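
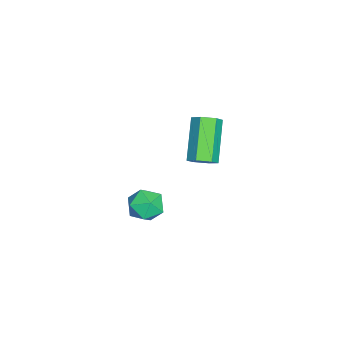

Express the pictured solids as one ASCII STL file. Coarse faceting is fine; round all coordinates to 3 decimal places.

solid 
facet normal -0.647 -0.563 0.514
outer loop
vertex 3.04 0.489 0.842
vertex 3.552 -0.162 0.774
vertex 3.619 0.353 1.422
endloop
endfacet
facet normal -0.688 0.120 0.715
outer loop
vertex 3.04 0.489 0.842
vertex 3.619 0.353 1.422
vertex 3.474 1.125 1.153
endloop
endfacet
facet normal -0.848 0.511 0.139
outer loop
vertex 3.04 0.489 0.842
vertex 3.474 1.125 1.153
vertex 3.318 1.088 0.338
endloop
endfacet
facet normal -0.906 0.069 -0.417
outer loop
vertex 3.04 0.489 0.842
vertex 3.318 1.088 0.338
vertex 3.365 0.292 0.104
endloop
endfacet
facet normal -0.782 -0.595 -0.185
outer loop
vertex 3.04 0.489 0.842
vertex 3.365 0.292 0.104
vertex 3.552 -0.162 0.774
endloop
endfacet
facet normal -0.043 0.321 0.946
outer loop
vertex 3.474 1.125 1.153
vertex 3.619 0.353 1.422
vertex 4.255 0.868 1.276
endloop
endfacet
facet normal 0.023 -0.784 0.621
outer loop
vertex 3.619 0.353 1.422
vertex 3.552 -0.162 0.774
vertex 4.302 0.072 1.042
endloop
endfacet
facet normal -0.195 -0.836 -0.512
outer loop
vertex 3.552 -0.162 0.774
vertex 3.365 0.292 0.104
vertex 4.146 0.035 0.227
endloop
endfacet
facet normal -0.396 0.237 -0.887
outer loop
vertex 3.365 0.292 0.104
vertex 3.318 1.088 0.338
vertex 4.001 0.807 -0.042
endloop
endfacet
facet normal -0.303 0.953 0.015
outer loop
vertex 3.318 1.088 0.338
vertex 3.474 1.125 1.153
vertex 4.068 1.322 0.606
endloop
endfacet
facet normal 0.906 -0.069 0.417
outer loop
vertex 4.58 0.671 0.538
vertex 4.255 0.868 1.276
vertex 4.302 0.072 1.042
endloop
endfacet
facet normal 0.848 -0.511 -0.139
outer loop
vertex 4.58 0.671 0.538
vertex 4.302 0.072 1.042
vertex 4.146 0.035 0.227
endloop
endfacet
facet normal 0.688 -0.120 -0.715
outer loop
vertex 4.58 0.671 0.538
vertex 4.146 0.035 0.227
vertex 4.001 0.807 -0.042
endloop
endfacet
facet normal 0.647 0.563 -0.514
outer loop
vertex 4.58 0.671 0.538
vertex 4.001 0.807 -0.042
vertex 4.068 1.322 0.606
endloop
endfacet
facet normal 0.782 0.595 0.185
outer loop
vertex 4.58 0.671 0.538
vertex 4.068 1.322 0.606
vertex 4.255 0.868 1.276
endloop
endfacet
facet normal 0.396 -0.237 0.887
outer loop
vertex 4.302 0.072 1.042
vertex 4.255 0.868 1.276
vertex 3.619 0.353 1.422
endloop
endfacet
facet normal 0.303 -0.953 -0.015
outer loop
vertex 4.146 0.035 0.227
vertex 4.302 0.072 1.042
vertex 3.552 -0.162 0.774
endloop
endfacet
facet normal 0.043 -0.321 -0.946
outer loop
vertex 4.001 0.807 -0.042
vertex 4.146 0.035 0.227
vertex 3.365 0.292 0.104
endloop
endfacet
facet normal -0.023 0.784 -0.621
outer loop
vertex 4.068 1.322 0.606
vertex 4.001 0.807 -0.042
vertex 3.318 1.088 0.338
endloop
endfacet
facet normal 0.195 0.836 0.512
outer loop
vertex 4.255 0.868 1.276
vertex 4.068 1.322 0.606
vertex 3.474 1.125 1.153
endloop
endfacet
facet normal 0.720 0.048 -0.693
outer loop
vertex 0.245 2.528 0.545
vertex -0.064 2.091 0.194
vertex -0.186 2.714 0.11
endloop
endfacet
facet normal 0.168 0.956 0.242
outer loop
vertex 0.245 2.528 0.545
vertex -0.186 2.714 0.11
vertex -1.268 2.426 1.998
endloop
endfacet
facet normal 0.168 0.956 0.242
outer loop
vertex -1.268 2.426 1.998
vertex -0.186 2.714 0.11
vertex -1.699 2.612 1.563
endloop
endfacet
facet normal -0.720 -0.050 0.692
outer loop
vertex -1.268 2.426 1.998
vertex -1.699 2.612 1.563
vertex -1.576 1.989 1.646
endloop
endfacet
facet normal 0.721 0.048 -0.691
outer loop
vertex -0.186 2.714 0.11
vertex -0.064 2.091 0.194
vertex -0.494 2.277 -0.242
endloop
endfacet
facet normal -0.499 0.729 -0.468
outer loop
vertex -0.186 2.714 0.11
vertex -0.494 2.277 -0.242
vertex -1.699 2.612 1.563
endloop
endfacet
facet normal -0.499 0.729 -0.468
outer loop
vertex -1.699 2.612 1.563
vertex -0.494 2.277 -0.242
vertex -2.007 2.175 1.211
endloop
endfacet
facet normal -0.720 -0.050 0.692
outer loop
vertex -1.699 2.612 1.563
vertex -2.007 2.175 1.211
vertex -1.576 1.989 1.646
endloop
endfacet
facet normal 0.721 0.048 -0.691
outer loop
vertex -0.494 2.277 -0.242
vertex -0.064 2.091 0.194
vertex -0.372 1.654 -0.158
endloop
endfacet
facet normal -0.667 -0.226 -0.710
outer loop
vertex -0.494 2.277 -0.242
vertex -0.372 1.654 -0.158
vertex -2.007 2.175 1.211
endloop
endfacet
facet normal -0.667 -0.226 -0.710
outer loop
vertex -2.007 2.175 1.211
vertex -0.372 1.654 -0.158
vertex -1.885 1.552 1.295
endloop
endfacet
facet normal -0.720 -0.048 0.693
outer loop
vertex -2.007 2.175 1.211
vertex -1.885 1.552 1.295
vertex -1.576 1.989 1.646
endloop
endfacet
facet normal 0.720 0.050 -0.692
outer loop
vertex -0.372 1.654 -0.158
vertex -0.064 2.091 0.194
vertex 0.059 1.468 0.277
endloop
endfacet
facet normal -0.168 -0.956 -0.242
outer loop
vertex -0.372 1.654 -0.158
vertex 0.059 1.468 0.277
vertex -1.885 1.552 1.295
endloop
endfacet
facet normal -0.168 -0.956 -0.242
outer loop
vertex -1.885 1.552 1.295
vertex 0.059 1.468 0.277
vertex -1.454 1.366 1.73
endloop
endfacet
facet normal -0.720 -0.048 0.693
outer loop
vertex -1.885 1.552 1.295
vertex -1.454 1.366 1.73
vertex -1.576 1.989 1.646
endloop
endfacet
facet normal 0.720 0.050 -0.692
outer loop
vertex 0.059 1.468 0.277
vertex -0.064 2.091 0.194
vertex 0.367 1.905 0.629
endloop
endfacet
facet normal 0.499 -0.729 0.468
outer loop
vertex 0.059 1.468 0.277
vertex 0.367 1.905 0.629
vertex -1.454 1.366 1.73
endloop
endfacet
facet normal 0.499 -0.729 0.468
outer loop
vertex -1.454 1.366 1.73
vertex 0.367 1.905 0.629
vertex -1.146 1.803 2.082
endloop
endfacet
facet normal -0.721 -0.048 0.691
outer loop
vertex -1.454 1.366 1.73
vertex -1.146 1.803 2.082
vertex -1.576 1.989 1.646
endloop
endfacet
facet normal 0.720 0.048 -0.693
outer loop
vertex 0.367 1.905 0.629
vertex -0.064 2.091 0.194
vertex 0.245 2.528 0.545
endloop
endfacet
facet normal 0.667 0.226 0.710
outer loop
vertex 0.367 1.905 0.629
vertex 0.245 2.528 0.545
vertex -1.146 1.803 2.082
endloop
endfacet
facet normal 0.667 0.226 0.710
outer loop
vertex -1.146 1.803 2.082
vertex 0.245 2.528 0.545
vertex -1.268 2.426 1.998
endloop
endfacet
facet normal -0.721 -0.048 0.691
outer loop
vertex -1.146 1.803 2.082
vertex -1.268 2.426 1.998
vertex -1.576 1.989 1.646
endloop
endfacet

endsolid


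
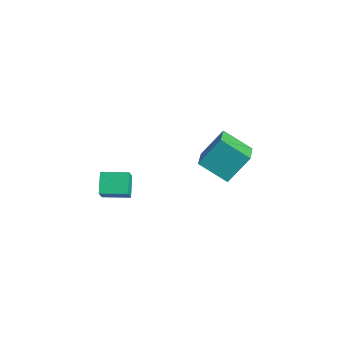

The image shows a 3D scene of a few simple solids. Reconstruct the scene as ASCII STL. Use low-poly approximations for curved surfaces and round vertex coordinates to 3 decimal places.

solid 
facet normal -0.450 0.393 -0.802
outer loop
vertex -2.25 -3.194 -1.446
vertex -1.279 -1.924 -1.368
vertex -1.327 -3.849 -2.286
endloop
endfacet
facet normal -0.607 -0.793 -0.048
outer loop
vertex -0.701 -4.396 -1.172
vertex -2.25 -3.194 -1.446
vertex -1.327 -3.849 -2.286
endloop
endfacet
facet normal -0.451 0.393 -0.801
outer loop
vertex -1.327 -3.849 -2.286
vertex -1.279 -1.924 -1.368
vertex -0.356 -2.58 -2.209
endloop
endfacet
facet normal 0.655 -0.465 -0.596
outer loop
vertex -0.356 -2.58 -2.209
vertex -0.701 -4.396 -1.172
vertex -1.327 -3.849 -2.286
endloop
endfacet
facet normal -0.655 0.464 0.596
outer loop
vertex -2.25 -3.194 -1.446
vertex -0.653 -2.471 -0.254
vertex -1.279 -1.924 -1.368
endloop
endfacet
facet normal -0.607 -0.793 -0.048
outer loop
vertex -1.624 -3.74 -0.331
vertex -2.25 -3.194 -1.446
vertex -0.701 -4.396 -1.172
endloop
endfacet
facet normal -0.655 0.465 0.596
outer loop
vertex -1.624 -3.74 -0.331
vertex -0.653 -2.471 -0.254
vertex -2.25 -3.194 -1.446
endloop
endfacet
facet normal 0.607 0.793 0.048
outer loop
vertex -1.279 -1.924 -1.368
vertex -0.653 -2.471 -0.254
vertex -0.356 -2.58 -2.209
endloop
endfacet
facet normal 0.655 -0.465 -0.595
outer loop
vertex 0.27 -3.126 -1.094
vertex -0.701 -4.396 -1.172
vertex -0.356 -2.58 -2.209
endloop
endfacet
facet normal 0.607 0.793 0.048
outer loop
vertex -0.356 -2.58 -2.209
vertex -0.653 -2.471 -0.254
vertex 0.27 -3.126 -1.094
endloop
endfacet
facet normal 0.450 -0.394 0.801
outer loop
vertex 0.27 -3.126 -1.094
vertex -1.624 -3.74 -0.331
vertex -0.701 -4.396 -1.172
endloop
endfacet
facet normal 0.450 -0.393 0.802
outer loop
vertex -0.653 -2.471 -0.254
vertex -1.624 -3.74 -0.331
vertex 0.27 -3.126 -1.094
endloop
endfacet
facet normal -0.716 0.578 -0.391
outer loop
vertex -1.017 2.451 -1.368
vertex -0.801 3.793 0.22
vertex 0.385 3.474 -2.423
endloop
endfacet
facet normal -0.103 -0.642 -0.760
outer loop
vertex 1.781 2.347 -1.66
vertex -1.017 2.451 -1.368
vertex 0.385 3.474 -2.423
endloop
endfacet
facet normal -0.716 0.578 -0.391
outer loop
vertex 0.385 3.474 -2.423
vertex -0.801 3.793 0.22
vertex 0.6 4.816 -0.835
endloop
endfacet
facet normal 0.690 0.504 -0.519
outer loop
vertex 0.6 4.816 -0.835
vertex 1.781 2.347 -1.66
vertex 0.385 3.474 -2.423
endloop
endfacet
facet normal -0.690 -0.504 0.519
outer loop
vertex -1.017 2.451 -1.368
vertex 0.595 2.666 0.983
vertex -0.801 3.793 0.22
endloop
endfacet
facet normal -0.103 -0.642 -0.760
outer loop
vertex 0.38 1.324 -0.605
vertex -1.017 2.451 -1.368
vertex 1.781 2.347 -1.66
endloop
endfacet
facet normal -0.690 -0.504 0.519
outer loop
vertex 0.38 1.324 -0.605
vertex 0.595 2.666 0.983
vertex -1.017 2.451 -1.368
endloop
endfacet
facet normal 0.103 0.642 0.760
outer loop
vertex -0.801 3.793 0.22
vertex 0.595 2.666 0.983
vertex 0.6 4.816 -0.835
endloop
endfacet
facet normal 0.690 0.504 -0.520
outer loop
vertex 1.997 3.689 -0.072
vertex 1.781 2.347 -1.66
vertex 0.6 4.816 -0.835
endloop
endfacet
facet normal 0.103 0.642 0.760
outer loop
vertex 0.6 4.816 -0.835
vertex 0.595 2.666 0.983
vertex 1.997 3.689 -0.072
endloop
endfacet
facet normal 0.716 -0.578 0.391
outer loop
vertex 1.997 3.689 -0.072
vertex 0.38 1.324 -0.605
vertex 1.781 2.347 -1.66
endloop
endfacet
facet normal 0.716 -0.578 0.391
outer loop
vertex 0.595 2.666 0.983
vertex 0.38 1.324 -0.605
vertex 1.997 3.689 -0.072
endloop
endfacet

endsolid


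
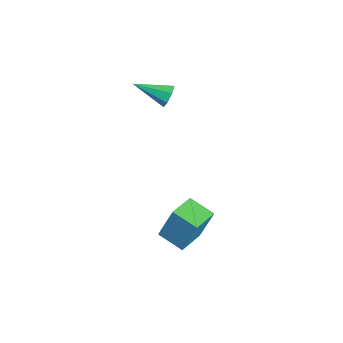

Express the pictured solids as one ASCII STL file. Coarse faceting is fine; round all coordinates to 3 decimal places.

solid 
facet normal 0.341 0.863 -0.373
outer loop
vertex -1.853 0.356 3.039
vertex -2.224 0.295 2.558
vertex -2.335 0.569 3.091
endloop
endfacet
facet normal 0.117 0.021 0.993
outer loop
vertex -1.853 0.356 3.039
vertex -2.335 0.569 3.091
vertex -2.796 -1.155 3.182
endloop
endfacet
facet normal 0.342 0.863 -0.372
outer loop
vertex -2.335 0.569 3.091
vertex -2.224 0.295 2.558
vertex -2.733 0.576 2.742
endloop
endfacet
facet normal -0.642 0.211 0.737
outer loop
vertex -2.335 0.569 3.091
vertex -2.733 0.576 2.742
vertex -2.796 -1.155 3.182
endloop
endfacet
facet normal 0.341 0.863 -0.373
outer loop
vertex -2.733 0.576 2.742
vertex -2.224 0.295 2.558
vertex -2.748 0.371 2.254
endloop
endfacet
facet normal -0.999 0.040 0.014
outer loop
vertex -2.733 0.576 2.742
vertex -2.748 0.371 2.254
vertex -2.796 -1.155 3.182
endloop
endfacet
facet normal 0.341 0.864 -0.371
outer loop
vertex -2.748 0.371 2.254
vertex -2.224 0.295 2.558
vertex -2.368 0.11 1.995
endloop
endfacet
facet normal -0.682 -0.364 -0.634
outer loop
vertex -2.748 0.371 2.254
vertex -2.368 0.11 1.995
vertex -2.796 -1.155 3.182
endloop
endfacet
facet normal 0.340 0.864 -0.371
outer loop
vertex -2.368 0.11 1.995
vertex -2.224 0.295 2.558
vertex -1.879 -0.012 2.159
endloop
endfacet
facet normal 0.067 -0.695 -0.716
outer loop
vertex -2.368 0.11 1.995
vertex -1.879 -0.012 2.159
vertex -2.796 -1.155 3.182
endloop
endfacet
facet normal 0.340 0.864 -0.371
outer loop
vertex -1.879 -0.012 2.159
vertex -2.224 0.295 2.558
vertex -1.651 0.098 2.624
endloop
endfacet
facet normal 0.688 -0.705 -0.171
outer loop
vertex -1.879 -0.012 2.159
vertex -1.651 0.098 2.624
vertex -2.796 -1.155 3.182
endloop
endfacet
facet normal 0.340 0.864 -0.372
outer loop
vertex -1.651 0.098 2.624
vertex -2.224 0.295 2.558
vertex -1.853 0.356 3.039
endloop
endfacet
facet normal 0.711 -0.388 0.587
outer loop
vertex -1.651 0.098 2.624
vertex -1.853 0.356 3.039
vertex -2.796 -1.155 3.182
endloop
endfacet
facet normal -0.708 0.683 -0.179
outer loop
vertex 0.686 0.558 -1.968
vertex 1.596 1.396 -2.367
vertex 0.524 -0.031 -3.576
endloop
endfacet
facet normal -0.700 -0.645 0.307
outer loop
vertex 1.564 -1.036 -3.313
vertex 0.686 0.558 -1.968
vertex 0.524 -0.031 -3.576
endloop
endfacet
facet normal -0.708 0.683 -0.179
outer loop
vertex 0.524 -0.031 -3.576
vertex 1.596 1.396 -2.367
vertex 1.434 0.807 -3.975
endloop
endfacet
facet normal -0.095 -0.342 -0.935
outer loop
vertex 1.434 0.807 -3.975
vertex 1.564 -1.036 -3.313
vertex 0.524 -0.031 -3.576
endloop
endfacet
facet normal 0.095 0.342 0.935
outer loop
vertex 0.686 0.558 -1.968
vertex 2.636 0.391 -2.104
vertex 1.596 1.396 -2.367
endloop
endfacet
facet normal -0.700 -0.645 0.307
outer loop
vertex 1.726 -0.447 -1.705
vertex 0.686 0.558 -1.968
vertex 1.564 -1.036 -3.313
endloop
endfacet
facet normal 0.095 0.342 0.935
outer loop
vertex 1.726 -0.447 -1.705
vertex 2.636 0.391 -2.104
vertex 0.686 0.558 -1.968
endloop
endfacet
facet normal 0.700 0.645 -0.307
outer loop
vertex 1.596 1.396 -2.367
vertex 2.636 0.391 -2.104
vertex 1.434 0.807 -3.975
endloop
endfacet
facet normal -0.095 -0.342 -0.935
outer loop
vertex 2.474 -0.198 -3.712
vertex 1.564 -1.036 -3.313
vertex 1.434 0.807 -3.975
endloop
endfacet
facet normal 0.700 0.645 -0.307
outer loop
vertex 1.434 0.807 -3.975
vertex 2.636 0.391 -2.104
vertex 2.474 -0.198 -3.712
endloop
endfacet
facet normal 0.708 -0.683 0.179
outer loop
vertex 2.474 -0.198 -3.712
vertex 1.726 -0.447 -1.705
vertex 1.564 -1.036 -3.313
endloop
endfacet
facet normal 0.708 -0.683 0.179
outer loop
vertex 2.636 0.391 -2.104
vertex 1.726 -0.447 -1.705
vertex 2.474 -0.198 -3.712
endloop
endfacet

endsolid


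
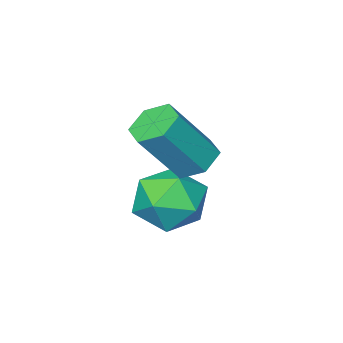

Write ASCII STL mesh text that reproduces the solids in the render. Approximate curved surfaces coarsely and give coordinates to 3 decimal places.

solid 
facet normal -0.570 0.140 -0.809
outer loop
vertex 0.708 -2.6 1.924
vertex 0.088 -2.762 2.333
vertex 0.333 -2.045 2.284
endloop
endfacet
facet normal 0.657 0.669 -0.348
outer loop
vertex 0.708 -2.6 1.924
vertex 0.333 -2.045 2.284
vertex 1.832 -2.875 3.518
endloop
endfacet
facet normal 0.657 0.669 -0.348
outer loop
vertex 1.832 -2.875 3.518
vertex 0.333 -2.045 2.284
vertex 1.457 -2.32 3.878
endloop
endfacet
facet normal 0.571 -0.139 0.809
outer loop
vertex 1.832 -2.875 3.518
vertex 1.457 -2.32 3.878
vertex 1.212 -3.038 3.927
endloop
endfacet
facet normal -0.571 0.140 -0.809
outer loop
vertex 0.333 -2.045 2.284
vertex 0.088 -2.762 2.333
vertex -0.287 -2.208 2.693
endloop
endfacet
facet normal -0.098 0.967 0.236
outer loop
vertex 0.333 -2.045 2.284
vertex -0.287 -2.208 2.693
vertex 1.457 -2.32 3.878
endloop
endfacet
facet normal -0.098 0.967 0.236
outer loop
vertex 1.457 -2.32 3.878
vertex -0.287 -2.208 2.693
vertex 0.838 -2.483 4.287
endloop
endfacet
facet normal 0.571 -0.140 0.809
outer loop
vertex 1.457 -2.32 3.878
vertex 0.838 -2.483 4.287
vertex 1.212 -3.038 3.927
endloop
endfacet
facet normal -0.571 0.140 -0.809
outer loop
vertex -0.287 -2.208 2.693
vertex 0.088 -2.762 2.333
vertex -0.532 -2.925 2.742
endloop
endfacet
facet normal -0.755 0.298 0.584
outer loop
vertex -0.287 -2.208 2.693
vertex -0.532 -2.925 2.742
vertex 0.838 -2.483 4.287
endloop
endfacet
facet normal -0.755 0.299 0.584
outer loop
vertex 0.838 -2.483 4.287
vertex -0.532 -2.925 2.742
vertex 0.592 -3.2 4.336
endloop
endfacet
facet normal 0.571 -0.140 0.809
outer loop
vertex 0.838 -2.483 4.287
vertex 0.592 -3.2 4.336
vertex 1.212 -3.038 3.927
endloop
endfacet
facet normal -0.571 0.139 -0.809
outer loop
vertex -0.532 -2.925 2.742
vertex 0.088 -2.762 2.333
vertex -0.157 -3.48 2.382
endloop
endfacet
facet normal -0.657 -0.669 0.348
outer loop
vertex -0.532 -2.925 2.742
vertex -0.157 -3.48 2.382
vertex 0.592 -3.2 4.336
endloop
endfacet
facet normal -0.657 -0.669 0.348
outer loop
vertex 0.592 -3.2 4.336
vertex -0.157 -3.48 2.382
vertex 0.967 -3.755 3.976
endloop
endfacet
facet normal 0.570 -0.140 0.809
outer loop
vertex 0.592 -3.2 4.336
vertex 0.967 -3.755 3.976
vertex 1.212 -3.038 3.927
endloop
endfacet
facet normal -0.571 0.140 -0.809
outer loop
vertex -0.157 -3.48 2.382
vertex 0.088 -2.762 2.333
vertex 0.462 -3.317 1.973
endloop
endfacet
facet normal 0.098 -0.967 -0.236
outer loop
vertex -0.157 -3.48 2.382
vertex 0.462 -3.317 1.973
vertex 0.967 -3.755 3.976
endloop
endfacet
facet normal 0.098 -0.967 -0.236
outer loop
vertex 0.967 -3.755 3.976
vertex 0.462 -3.317 1.973
vertex 1.587 -3.592 3.567
endloop
endfacet
facet normal 0.571 -0.140 0.809
outer loop
vertex 0.967 -3.755 3.976
vertex 1.587 -3.592 3.567
vertex 1.212 -3.038 3.927
endloop
endfacet
facet normal -0.571 0.140 -0.809
outer loop
vertex 0.462 -3.317 1.973
vertex 0.088 -2.762 2.333
vertex 0.708 -2.6 1.924
endloop
endfacet
facet normal 0.755 -0.299 -0.584
outer loop
vertex 0.462 -3.317 1.973
vertex 0.708 -2.6 1.924
vertex 1.587 -3.592 3.567
endloop
endfacet
facet normal 0.755 -0.298 -0.584
outer loop
vertex 1.587 -3.592 3.567
vertex 0.708 -2.6 1.924
vertex 1.832 -2.875 3.518
endloop
endfacet
facet normal 0.571 -0.140 0.809
outer loop
vertex 1.587 -3.592 3.567
vertex 1.832 -2.875 3.518
vertex 1.212 -3.038 3.927
endloop
endfacet
facet normal -0.595 0.796 -0.106
outer loop
vertex 0.279 -2.313 0.354
vertex -0.049 -2.419 1.403
vertex 0.829 -1.795 1.159
endloop
endfacet
facet normal -0.023 0.848 -0.530
outer loop
vertex 0.279 -2.313 0.354
vertex 0.829 -1.795 1.159
vertex 1.383 -2.29 0.342
endloop
endfacet
facet normal -0.016 0.279 -0.960
outer loop
vertex 0.279 -2.313 0.354
vertex 1.383 -2.29 0.342
vertex 0.847 -3.219 0.081
endloop
endfacet
facet normal -0.584 -0.124 -0.802
outer loop
vertex 0.279 -2.313 0.354
vertex 0.847 -3.219 0.081
vertex -0.037 -3.299 0.737
endloop
endfacet
facet normal -0.942 0.195 -0.275
outer loop
vertex 0.279 -2.313 0.354
vertex -0.037 -3.299 0.737
vertex -0.049 -2.419 1.403
endloop
endfacet
facet normal 0.559 0.821 -0.118
outer loop
vertex 1.383 -2.29 0.342
vertex 0.829 -1.795 1.159
vertex 1.737 -2.381 1.383
endloop
endfacet
facet normal -0.366 0.737 0.568
outer loop
vertex 0.829 -1.795 1.159
vertex -0.049 -2.419 1.403
vertex 0.853 -2.461 2.039
endloop
endfacet
facet normal -0.926 -0.235 0.294
outer loop
vertex -0.049 -2.419 1.403
vertex -0.037 -3.299 0.737
vertex 0.317 -3.39 1.778
endloop
endfacet
facet normal -0.347 -0.752 -0.560
outer loop
vertex -0.037 -3.299 0.737
vertex 0.847 -3.219 0.081
vertex 0.871 -3.885 0.961
endloop
endfacet
facet normal 0.570 -0.100 -0.815
outer loop
vertex 0.847 -3.219 0.081
vertex 1.383 -2.29 0.342
vertex 1.749 -3.261 0.717
endloop
endfacet
facet normal 0.584 0.124 0.802
outer loop
vertex 1.421 -3.367 1.766
vertex 1.737 -2.381 1.383
vertex 0.853 -2.461 2.039
endloop
endfacet
facet normal 0.016 -0.279 0.960
outer loop
vertex 1.421 -3.367 1.766
vertex 0.853 -2.461 2.039
vertex 0.317 -3.39 1.778
endloop
endfacet
facet normal 0.023 -0.848 0.530
outer loop
vertex 1.421 -3.367 1.766
vertex 0.317 -3.39 1.778
vertex 0.871 -3.885 0.961
endloop
endfacet
facet normal 0.595 -0.796 0.106
outer loop
vertex 1.421 -3.367 1.766
vertex 0.871 -3.885 0.961
vertex 1.749 -3.261 0.717
endloop
endfacet
facet normal 0.942 -0.195 0.275
outer loop
vertex 1.421 -3.367 1.766
vertex 1.749 -3.261 0.717
vertex 1.737 -2.381 1.383
endloop
endfacet
facet normal 0.347 0.752 0.560
outer loop
vertex 0.853 -2.461 2.039
vertex 1.737 -2.381 1.383
vertex 0.829 -1.795 1.159
endloop
endfacet
facet normal -0.570 0.100 0.815
outer loop
vertex 0.317 -3.39 1.778
vertex 0.853 -2.461 2.039
vertex -0.049 -2.419 1.403
endloop
endfacet
facet normal -0.559 -0.821 0.118
outer loop
vertex 0.871 -3.885 0.961
vertex 0.317 -3.39 1.778
vertex -0.037 -3.299 0.737
endloop
endfacet
facet normal 0.366 -0.737 -0.568
outer loop
vertex 1.749 -3.261 0.717
vertex 0.871 -3.885 0.961
vertex 0.847 -3.219 0.081
endloop
endfacet
facet normal 0.926 0.235 -0.294
outer loop
vertex 1.737 -2.381 1.383
vertex 1.749 -3.261 0.717
vertex 1.383 -2.29 0.342
endloop
endfacet

endsolid


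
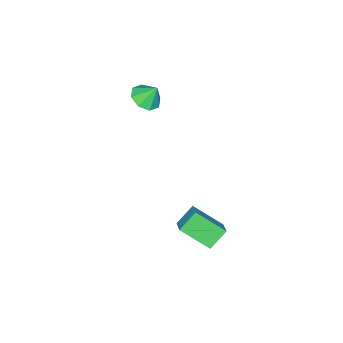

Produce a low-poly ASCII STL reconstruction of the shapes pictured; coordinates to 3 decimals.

solid 
facet normal -0.721 0.234 0.652
outer loop
vertex 1.259 0.255 -2.329
vertex 1.921 0.898 -1.828
vertex 0.718 1.675 -3.436
endloop
endfacet
facet normal -0.631 -0.612 -0.477
outer loop
vertex 1.619 1.382 -4.252
vertex 1.259 0.255 -2.329
vertex 0.718 1.675 -3.436
endloop
endfacet
facet normal -0.721 0.234 0.652
outer loop
vertex 0.718 1.675 -3.436
vertex 1.921 0.898 -1.828
vertex 1.38 2.318 -2.935
endloop
endfacet
facet normal -0.288 0.755 -0.589
outer loop
vertex 1.38 2.318 -2.935
vertex 1.619 1.382 -4.252
vertex 0.718 1.675 -3.436
endloop
endfacet
facet normal 0.288 -0.755 0.589
outer loop
vertex 1.259 0.255 -2.329
vertex 2.822 0.605 -2.644
vertex 1.921 0.898 -1.828
endloop
endfacet
facet normal -0.631 -0.612 -0.477
outer loop
vertex 2.16 -0.038 -3.145
vertex 1.259 0.255 -2.329
vertex 1.619 1.382 -4.252
endloop
endfacet
facet normal 0.288 -0.755 0.589
outer loop
vertex 2.16 -0.038 -3.145
vertex 2.822 0.605 -2.644
vertex 1.259 0.255 -2.329
endloop
endfacet
facet normal 0.631 0.612 0.477
outer loop
vertex 1.921 0.898 -1.828
vertex 2.822 0.605 -2.644
vertex 1.38 2.318 -2.935
endloop
endfacet
facet normal -0.288 0.755 -0.589
outer loop
vertex 2.281 2.025 -3.751
vertex 1.619 1.382 -4.252
vertex 1.38 2.318 -2.935
endloop
endfacet
facet normal 0.631 0.612 0.477
outer loop
vertex 1.38 2.318 -2.935
vertex 2.822 0.605 -2.644
vertex 2.281 2.025 -3.751
endloop
endfacet
facet normal 0.721 -0.234 -0.652
outer loop
vertex 2.281 2.025 -3.751
vertex 2.16 -0.038 -3.145
vertex 1.619 1.382 -4.252
endloop
endfacet
facet normal 0.721 -0.234 -0.652
outer loop
vertex 2.822 0.605 -2.644
vertex 2.16 -0.038 -3.145
vertex 2.281 2.025 -3.751
endloop
endfacet
facet normal 0.174 -0.508 -0.844
outer loop
vertex 0.586 -3.448 2.912
vertex -0.234 -3.619 2.846
vertex 0.267 -3.001 2.577
endloop
endfacet
facet normal 0.594 0.709 0.380
outer loop
vertex 0.586 -3.448 2.912
vertex 0.267 -3.001 2.577
vertex -0.426 -3.061 3.774
endloop
endfacet
facet normal 0.173 -0.508 -0.844
outer loop
vertex 0.267 -3.001 2.577
vertex -0.234 -3.619 2.846
vertex -0.345 -2.916 2.4
endloop
endfacet
facet normal 0.105 0.988 0.111
outer loop
vertex 0.267 -3.001 2.577
vertex -0.345 -2.916 2.4
vertex -0.426 -3.061 3.774
endloop
endfacet
facet normal 0.174 -0.508 -0.844
outer loop
vertex -0.345 -2.916 2.4
vertex -0.234 -3.619 2.846
vertex -0.892 -3.243 2.484
endloop
endfacet
facet normal -0.505 0.861 0.061
outer loop
vertex -0.345 -2.916 2.4
vertex -0.892 -3.243 2.484
vertex -0.426 -3.061 3.774
endloop
endfacet
facet normal 0.174 -0.507 -0.844
outer loop
vertex -0.892 -3.243 2.484
vertex -0.234 -3.619 2.846
vertex -1.054 -3.791 2.78
endloop
endfacet
facet normal -0.878 0.401 0.261
outer loop
vertex -0.892 -3.243 2.484
vertex -1.054 -3.791 2.78
vertex -0.426 -3.061 3.774
endloop
endfacet
facet normal 0.174 -0.508 -0.844
outer loop
vertex -1.054 -3.791 2.78
vertex -0.234 -3.619 2.846
vertex -0.735 -4.238 3.115
endloop
endfacet
facet normal -0.796 -0.123 0.593
outer loop
vertex -1.054 -3.791 2.78
vertex -0.735 -4.238 3.115
vertex -0.426 -3.061 3.774
endloop
endfacet
facet normal 0.174 -0.508 -0.844
outer loop
vertex -0.735 -4.238 3.115
vertex -0.234 -3.619 2.846
vertex -0.123 -4.322 3.292
endloop
endfacet
facet normal -0.305 -0.403 0.863
outer loop
vertex -0.735 -4.238 3.115
vertex -0.123 -4.322 3.292
vertex -0.426 -3.061 3.774
endloop
endfacet
facet normal 0.174 -0.508 -0.844
outer loop
vertex -0.123 -4.322 3.292
vertex -0.234 -3.619 2.846
vertex 0.424 -3.995 3.208
endloop
endfacet
facet normal 0.305 -0.275 0.912
outer loop
vertex -0.123 -4.322 3.292
vertex 0.424 -3.995 3.208
vertex -0.426 -3.061 3.774
endloop
endfacet
facet normal 0.174 -0.508 -0.844
outer loop
vertex 0.424 -3.995 3.208
vertex -0.234 -3.619 2.846
vertex 0.586 -3.448 2.912
endloop
endfacet
facet normal 0.677 0.185 0.712
outer loop
vertex 0.424 -3.995 3.208
vertex 0.586 -3.448 2.912
vertex -0.426 -3.061 3.774
endloop
endfacet

endsolid


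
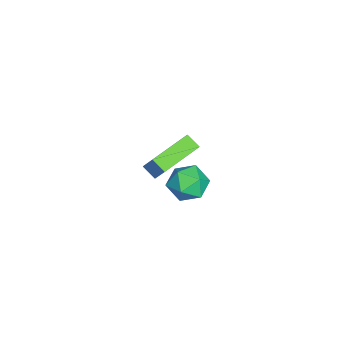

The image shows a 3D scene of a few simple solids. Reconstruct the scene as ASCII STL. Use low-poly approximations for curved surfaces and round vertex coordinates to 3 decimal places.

solid 
facet normal -0.447 -0.364 -0.817
outer loop
vertex -3.161 -3.139 -1.603
vertex -4.865 -1.806 -1.264
vertex -2.795 -2.554 -2.064
endloop
endfacet
facet normal 0.778 -0.609 -0.155
outer loop
vertex -2.155 -2.034 -0.896
vertex -3.161 -3.139 -1.603
vertex -2.795 -2.554 -2.064
endloop
endfacet
facet normal -0.447 -0.364 -0.817
outer loop
vertex -2.795 -2.554 -2.064
vertex -4.865 -1.806 -1.264
vertex -4.499 -1.221 -1.725
endloop
endfacet
facet normal 0.441 0.705 -0.555
outer loop
vertex -4.499 -1.221 -1.725
vertex -2.155 -2.034 -0.896
vertex -2.795 -2.554 -2.064
endloop
endfacet
facet normal -0.441 -0.705 0.555
outer loop
vertex -3.161 -3.139 -1.603
vertex -4.225 -1.286 -0.096
vertex -4.865 -1.806 -1.264
endloop
endfacet
facet normal 0.778 -0.609 -0.155
outer loop
vertex -2.521 -2.619 -0.435
vertex -3.161 -3.139 -1.603
vertex -2.155 -2.034 -0.896
endloop
endfacet
facet normal -0.441 -0.705 0.555
outer loop
vertex -2.521 -2.619 -0.435
vertex -4.225 -1.286 -0.096
vertex -3.161 -3.139 -1.603
endloop
endfacet
facet normal -0.778 0.609 0.155
outer loop
vertex -4.865 -1.806 -1.264
vertex -4.225 -1.286 -0.096
vertex -4.499 -1.221 -1.725
endloop
endfacet
facet normal 0.441 0.705 -0.555
outer loop
vertex -3.859 -0.701 -0.557
vertex -2.155 -2.034 -0.896
vertex -4.499 -1.221 -1.725
endloop
endfacet
facet normal -0.778 0.609 0.155
outer loop
vertex -4.499 -1.221 -1.725
vertex -4.225 -1.286 -0.096
vertex -3.859 -0.701 -0.557
endloop
endfacet
facet normal 0.447 0.364 0.817
outer loop
vertex -3.859 -0.701 -0.557
vertex -2.521 -2.619 -0.435
vertex -2.155 -2.034 -0.896
endloop
endfacet
facet normal 0.447 0.364 0.817
outer loop
vertex -4.225 -1.286 -0.096
vertex -2.521 -2.619 -0.435
vertex -3.859 -0.701 -0.557
endloop
endfacet
facet normal -0.203 0.762 0.614
outer loop
vertex 1.171 0.283 1.999
vertex 0.865 -0.348 2.681
vertex 1.804 -0.075 2.653
endloop
endfacet
facet normal 0.338 0.924 0.178
outer loop
vertex 1.171 0.283 1.999
vertex 1.804 -0.075 2.653
vertex 2.066 0.01 1.715
endloop
endfacet
facet normal 0.107 0.863 -0.494
outer loop
vertex 1.171 0.283 1.999
vertex 2.066 0.01 1.715
vertex 1.289 -0.21 1.163
endloop
endfacet
facet normal -0.579 0.664 -0.473
outer loop
vertex 1.171 0.283 1.999
vertex 1.289 -0.21 1.163
vertex 0.547 -0.431 1.76
endloop
endfacet
facet normal -0.770 0.602 0.212
outer loop
vertex 1.171 0.283 1.999
vertex 0.547 -0.431 1.76
vertex 0.865 -0.348 2.681
endloop
endfacet
facet normal 0.854 0.440 0.278
outer loop
vertex 2.066 0.01 1.715
vertex 1.804 -0.075 2.653
vertex 2.313 -0.789 2.22
endloop
endfacet
facet normal -0.022 0.178 0.984
outer loop
vertex 1.804 -0.075 2.653
vertex 0.865 -0.348 2.681
vertex 1.571 -1.01 2.817
endloop
endfacet
facet normal -0.940 -0.081 0.332
outer loop
vertex 0.865 -0.348 2.681
vertex 0.547 -0.431 1.76
vertex 0.794 -1.23 2.265
endloop
endfacet
facet normal -0.631 0.021 -0.776
outer loop
vertex 0.547 -0.431 1.76
vertex 1.289 -0.21 1.163
vertex 1.056 -1.145 1.327
endloop
endfacet
facet normal 0.478 0.343 -0.809
outer loop
vertex 1.289 -0.21 1.163
vertex 2.066 0.01 1.715
vertex 1.995 -0.872 1.299
endloop
endfacet
facet normal 0.579 -0.664 0.473
outer loop
vertex 1.689 -1.503 1.981
vertex 2.313 -0.789 2.22
vertex 1.571 -1.01 2.817
endloop
endfacet
facet normal -0.107 -0.863 0.494
outer loop
vertex 1.689 -1.503 1.981
vertex 1.571 -1.01 2.817
vertex 0.794 -1.23 2.265
endloop
endfacet
facet normal -0.338 -0.924 -0.178
outer loop
vertex 1.689 -1.503 1.981
vertex 0.794 -1.23 2.265
vertex 1.056 -1.145 1.327
endloop
endfacet
facet normal 0.203 -0.762 -0.614
outer loop
vertex 1.689 -1.503 1.981
vertex 1.056 -1.145 1.327
vertex 1.995 -0.872 1.299
endloop
endfacet
facet normal 0.770 -0.602 -0.212
outer loop
vertex 1.689 -1.503 1.981
vertex 1.995 -0.872 1.299
vertex 2.313 -0.789 2.22
endloop
endfacet
facet normal 0.631 -0.021 0.776
outer loop
vertex 1.571 -1.01 2.817
vertex 2.313 -0.789 2.22
vertex 1.804 -0.075 2.653
endloop
endfacet
facet normal -0.478 -0.343 0.809
outer loop
vertex 0.794 -1.23 2.265
vertex 1.571 -1.01 2.817
vertex 0.865 -0.348 2.681
endloop
endfacet
facet normal -0.854 -0.440 -0.278
outer loop
vertex 1.056 -1.145 1.327
vertex 0.794 -1.23 2.265
vertex 0.547 -0.431 1.76
endloop
endfacet
facet normal 0.022 -0.178 -0.984
outer loop
vertex 1.995 -0.872 1.299
vertex 1.056 -1.145 1.327
vertex 1.289 -0.21 1.163
endloop
endfacet
facet normal 0.940 0.081 -0.332
outer loop
vertex 2.313 -0.789 2.22
vertex 1.995 -0.872 1.299
vertex 2.066 0.01 1.715
endloop
endfacet

endsolid


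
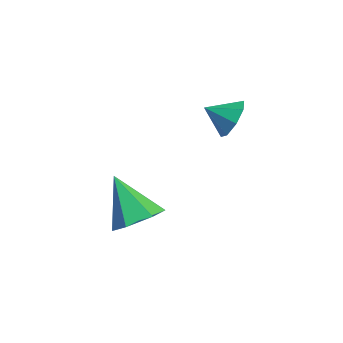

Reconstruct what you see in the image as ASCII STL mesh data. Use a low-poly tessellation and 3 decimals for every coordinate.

solid 
facet normal 0.651 0.194 -0.734
outer loop
vertex 2.383 -0.292 -4.057
vertex 1.72 0.451 -4.449
vertex 2.458 0.721 -3.723
endloop
endfacet
facet normal 0.440 -0.310 0.843
outer loop
vertex 2.383 -0.292 -4.057
vertex 2.458 0.721 -3.723
vertex 0.3 0.029 -2.851
endloop
endfacet
facet normal 0.651 0.194 -0.734
outer loop
vertex 2.458 0.721 -3.723
vertex 1.72 0.451 -4.449
vertex 1.795 1.465 -4.115
endloop
endfacet
facet normal 0.149 0.562 0.814
outer loop
vertex 2.458 0.721 -3.723
vertex 1.795 1.465 -4.115
vertex 0.3 0.029 -2.851
endloop
endfacet
facet normal 0.652 0.193 -0.733
outer loop
vertex 1.795 1.465 -4.115
vertex 1.72 0.451 -4.449
vertex 1.058 1.195 -4.841
endloop
endfacet
facet normal -0.547 0.797 0.259
outer loop
vertex 1.795 1.465 -4.115
vertex 1.058 1.195 -4.841
vertex 0.3 0.029 -2.851
endloop
endfacet
facet normal 0.652 0.194 -0.733
outer loop
vertex 1.058 1.195 -4.841
vertex 1.72 0.451 -4.449
vertex 0.983 0.181 -5.176
endloop
endfacet
facet normal -0.950 0.159 -0.269
outer loop
vertex 1.058 1.195 -4.841
vertex 0.983 0.181 -5.176
vertex 0.3 0.029 -2.851
endloop
endfacet
facet normal 0.652 0.194 -0.733
outer loop
vertex 0.983 0.181 -5.176
vertex 1.72 0.451 -4.449
vertex 1.645 -0.562 -4.784
endloop
endfacet
facet normal -0.658 -0.713 -0.240
outer loop
vertex 0.983 0.181 -5.176
vertex 1.645 -0.562 -4.784
vertex 0.3 0.029 -2.851
endloop
endfacet
facet normal 0.651 0.194 -0.733
outer loop
vertex 1.645 -0.562 -4.784
vertex 1.72 0.451 -4.449
vertex 2.383 -0.292 -4.057
endloop
endfacet
facet normal 0.036 -0.948 0.315
outer loop
vertex 1.645 -0.562 -4.784
vertex 2.383 -0.292 -4.057
vertex 0.3 0.029 -2.851
endloop
endfacet
facet normal 0.406 0.785 -0.468
outer loop
vertex 2.145 4.351 0.937
vertex 1.697 4.129 0.176
vertex 1.518 4.653 0.899
endloop
endfacet
facet normal -0.107 -0.098 0.989
outer loop
vertex 2.145 4.351 0.937
vertex 1.518 4.653 0.899
vertex 1.223 3.211 0.724
endloop
endfacet
facet normal 0.406 0.785 -0.468
outer loop
vertex 1.518 4.653 0.899
vertex 1.697 4.129 0.176
vertex 0.996 4.647 0.437
endloop
endfacet
facet normal -0.662 0.045 0.748
outer loop
vertex 1.518 4.653 0.899
vertex 0.996 4.647 0.437
vertex 1.223 3.211 0.724
endloop
endfacet
facet normal 0.406 0.785 -0.468
outer loop
vertex 0.996 4.647 0.437
vertex 1.697 4.129 0.176
vertex 0.885 4.338 -0.177
endloop
endfacet
facet normal -0.968 -0.107 0.229
outer loop
vertex 0.996 4.647 0.437
vertex 0.885 4.338 -0.177
vertex 1.223 3.211 0.724
endloop
endfacet
facet normal 0.406 0.785 -0.468
outer loop
vertex 0.885 4.338 -0.177
vertex 1.697 4.129 0.176
vertex 1.25 3.907 -0.584
endloop
endfacet
facet normal -0.845 -0.465 -0.265
outer loop
vertex 0.885 4.338 -0.177
vertex 1.25 3.907 -0.584
vertex 1.223 3.211 0.724
endloop
endfacet
facet normal 0.405 0.785 -0.468
outer loop
vertex 1.25 3.907 -0.584
vertex 1.697 4.129 0.176
vertex 1.877 3.606 -0.546
endloop
endfacet
facet normal -0.366 -0.818 -0.443
outer loop
vertex 1.25 3.907 -0.584
vertex 1.877 3.606 -0.546
vertex 1.223 3.211 0.724
endloop
endfacet
facet normal 0.406 0.785 -0.468
outer loop
vertex 1.877 3.606 -0.546
vertex 1.697 4.129 0.176
vertex 2.399 3.611 -0.085
endloop
endfacet
facet normal 0.188 -0.961 -0.202
outer loop
vertex 1.877 3.606 -0.546
vertex 2.399 3.611 -0.085
vertex 1.223 3.211 0.724
endloop
endfacet
facet normal 0.406 0.785 -0.467
outer loop
vertex 2.399 3.611 -0.085
vertex 1.697 4.129 0.176
vertex 2.509 3.92 0.53
endloop
endfacet
facet normal 0.494 -0.809 0.318
outer loop
vertex 2.399 3.611 -0.085
vertex 2.509 3.92 0.53
vertex 1.223 3.211 0.724
endloop
endfacet
facet normal 0.406 0.785 -0.468
outer loop
vertex 2.509 3.92 0.53
vertex 1.697 4.129 0.176
vertex 2.145 4.351 0.937
endloop
endfacet
facet normal 0.372 -0.452 0.811
outer loop
vertex 2.509 3.92 0.53
vertex 2.145 4.351 0.937
vertex 1.223 3.211 0.724
endloop
endfacet

endsolid


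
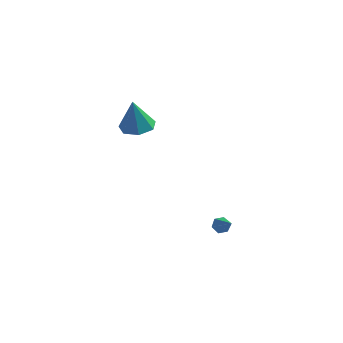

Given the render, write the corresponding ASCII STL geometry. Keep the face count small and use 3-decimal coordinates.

solid 
facet normal 0.132 -0.037 -0.990
outer loop
vertex -0.735 1.702 2.269
vertex -1.59 2.117 2.139
vertex -0.732 2.534 2.238
endloop
endfacet
facet normal 0.836 0.017 0.549
outer loop
vertex -0.735 1.702 2.269
vertex -0.732 2.534 2.238
vertex -1.83 2.183 3.921
endloop
endfacet
facet normal 0.132 -0.037 -0.991
outer loop
vertex -0.732 2.534 2.238
vertex -1.59 2.117 2.139
vertex -1.375 3.052 2.133
endloop
endfacet
facet normal 0.502 0.720 0.478
outer loop
vertex -0.732 2.534 2.238
vertex -1.375 3.052 2.133
vertex -1.83 2.183 3.921
endloop
endfacet
facet normal 0.133 -0.037 -0.990
outer loop
vertex -1.375 3.052 2.133
vertex -1.59 2.117 2.139
vertex -2.181 2.866 2.032
endloop
endfacet
facet normal -0.253 0.894 0.370
outer loop
vertex -1.375 3.052 2.133
vertex -2.181 2.866 2.032
vertex -1.83 2.183 3.921
endloop
endfacet
facet normal 0.133 -0.036 -0.990
outer loop
vertex -2.181 2.866 2.032
vertex -1.59 2.117 2.139
vertex -2.542 2.116 2.011
endloop
endfacet
facet normal -0.861 0.406 0.307
outer loop
vertex -2.181 2.866 2.032
vertex -2.542 2.116 2.011
vertex -1.83 2.183 3.921
endloop
endfacet
facet normal 0.133 -0.036 -0.990
outer loop
vertex -2.542 2.116 2.011
vertex -1.59 2.117 2.139
vertex -2.187 1.366 2.086
endloop
endfacet
facet normal -0.864 -0.375 0.335
outer loop
vertex -2.542 2.116 2.011
vertex -2.187 1.366 2.086
vertex -1.83 2.183 3.921
endloop
endfacet
facet normal 0.133 -0.036 -0.990
outer loop
vertex -2.187 1.366 2.086
vertex -1.59 2.117 2.139
vertex -1.382 1.182 2.201
endloop
endfacet
facet normal -0.259 -0.863 0.434
outer loop
vertex -2.187 1.366 2.086
vertex -1.382 1.182 2.201
vertex -1.83 2.183 3.921
endloop
endfacet
facet normal 0.133 -0.036 -0.990
outer loop
vertex -1.382 1.182 2.201
vertex -1.59 2.117 2.139
vertex -0.735 1.702 2.269
endloop
endfacet
facet normal 0.497 -0.688 0.530
outer loop
vertex -1.382 1.182 2.201
vertex -0.735 1.702 2.269
vertex -1.83 2.183 3.921
endloop
endfacet
facet normal -0.380 0.624 -0.683
outer loop
vertex 3.269 1.012 -4.193
vertex 2.821 0.769 -4.166
vertex 2.916 1.164 -3.858
endloop
endfacet
facet normal 0.692 0.533 0.487
outer loop
vertex 3.269 1.012 -4.193
vertex 2.916 1.164 -3.858
vertex 3.439 -0.249 -3.054
endloop
endfacet
facet normal -0.380 0.624 -0.683
outer loop
vertex 2.916 1.164 -3.858
vertex 2.821 0.769 -4.166
vertex 2.468 0.921 -3.831
endloop
endfacet
facet normal -0.182 0.434 0.882
outer loop
vertex 2.916 1.164 -3.858
vertex 2.468 0.921 -3.831
vertex 3.439 -0.249 -3.054
endloop
endfacet
facet normal -0.379 0.625 -0.683
outer loop
vertex 2.468 0.921 -3.831
vertex 2.821 0.769 -4.166
vertex 2.373 0.526 -4.14
endloop
endfacet
facet normal -0.776 -0.262 0.574
outer loop
vertex 2.468 0.921 -3.831
vertex 2.373 0.526 -4.14
vertex 3.439 -0.249 -3.054
endloop
endfacet
facet normal -0.379 0.625 -0.683
outer loop
vertex 2.373 0.526 -4.14
vertex 2.821 0.769 -4.166
vertex 2.726 0.374 -4.475
endloop
endfacet
facet normal -0.493 -0.860 -0.130
outer loop
vertex 2.373 0.526 -4.14
vertex 2.726 0.374 -4.475
vertex 3.439 -0.249 -3.054
endloop
endfacet
facet normal -0.380 0.625 -0.682
outer loop
vertex 2.726 0.374 -4.475
vertex 2.821 0.769 -4.166
vertex 3.174 0.617 -4.502
endloop
endfacet
facet normal 0.381 -0.761 -0.525
outer loop
vertex 2.726 0.374 -4.475
vertex 3.174 0.617 -4.502
vertex 3.439 -0.249 -3.054
endloop
endfacet
facet normal -0.380 0.625 -0.682
outer loop
vertex 3.174 0.617 -4.502
vertex 2.821 0.769 -4.166
vertex 3.269 1.012 -4.193
endloop
endfacet
facet normal 0.974 -0.065 -0.217
outer loop
vertex 3.174 0.617 -4.502
vertex 3.269 1.012 -4.193
vertex 3.439 -0.249 -3.054
endloop
endfacet

endsolid


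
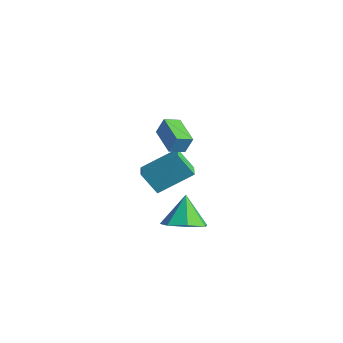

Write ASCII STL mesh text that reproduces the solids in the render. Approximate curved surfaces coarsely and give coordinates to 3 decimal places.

solid 
facet normal -0.560 -0.222 0.798
outer loop
vertex -1.668 1.803 -0.397
vertex -2.225 2.341 -0.638
vertex -2.608 0.353 -1.461
endloop
endfacet
facet normal 0.687 -0.663 0.298
outer loop
vertex -1.835 0.659 -2.562
vertex -1.668 1.803 -0.397
vertex -2.608 0.353 -1.461
endloop
endfacet
facet normal -0.560 -0.223 0.798
outer loop
vertex -2.608 0.353 -1.461
vertex -2.225 2.341 -0.638
vertex -3.165 0.89 -1.702
endloop
endfacet
facet normal -0.463 -0.715 -0.524
outer loop
vertex -3.165 0.89 -1.702
vertex -1.835 0.659 -2.562
vertex -2.608 0.353 -1.461
endloop
endfacet
facet normal 0.463 0.715 0.524
outer loop
vertex -1.668 1.803 -0.397
vertex -1.452 2.647 -1.739
vertex -2.225 2.341 -0.638
endloop
endfacet
facet normal 0.687 -0.663 0.297
outer loop
vertex -0.895 2.11 -1.498
vertex -1.668 1.803 -0.397
vertex -1.835 0.659 -2.562
endloop
endfacet
facet normal 0.463 0.715 0.524
outer loop
vertex -0.895 2.11 -1.498
vertex -1.452 2.647 -1.739
vertex -1.668 1.803 -0.397
endloop
endfacet
facet normal -0.687 0.663 -0.298
outer loop
vertex -2.225 2.341 -0.638
vertex -1.452 2.647 -1.739
vertex -3.165 0.89 -1.702
endloop
endfacet
facet normal -0.463 -0.714 -0.524
outer loop
vertex -2.392 1.197 -2.803
vertex -1.835 0.659 -2.562
vertex -3.165 0.89 -1.702
endloop
endfacet
facet normal -0.687 0.663 -0.297
outer loop
vertex -3.165 0.89 -1.702
vertex -1.452 2.647 -1.739
vertex -2.392 1.197 -2.803
endloop
endfacet
facet normal 0.560 0.222 -0.798
outer loop
vertex -2.392 1.197 -2.803
vertex -0.895 2.11 -1.498
vertex -1.835 0.659 -2.562
endloop
endfacet
facet normal 0.560 0.223 -0.798
outer loop
vertex -1.452 2.647 -1.739
vertex -0.895 2.11 -1.498
vertex -2.392 1.197 -2.803
endloop
endfacet
facet normal 0.430 -0.497 -0.754
outer loop
vertex 2.562 -1.839 -0.086
vertex 1.901 -1.372 -0.771
vertex 2.854 -1.044 -0.443
endloop
endfacet
facet normal 0.492 0.200 0.848
outer loop
vertex 2.562 -1.839 -0.086
vertex 2.854 -1.044 -0.443
vertex 1.239 -0.608 0.391
endloop
endfacet
facet normal 0.430 -0.496 -0.754
outer loop
vertex 2.854 -1.044 -0.443
vertex 1.901 -1.372 -0.771
vertex 2.429 -0.495 -1.047
endloop
endfacet
facet normal 0.433 0.798 0.421
outer loop
vertex 2.854 -1.044 -0.443
vertex 2.429 -0.495 -1.047
vertex 1.239 -0.608 0.391
endloop
endfacet
facet normal 0.431 -0.497 -0.754
outer loop
vertex 2.429 -0.495 -1.047
vertex 1.901 -1.372 -0.771
vertex 1.606 -0.608 -1.443
endloop
endfacet
facet normal -0.124 0.992 -0.025
outer loop
vertex 2.429 -0.495 -1.047
vertex 1.606 -0.608 -1.443
vertex 1.239 -0.608 0.391
endloop
endfacet
facet normal 0.430 -0.497 -0.754
outer loop
vertex 1.606 -0.608 -1.443
vertex 1.901 -1.372 -0.771
vertex 1.005 -1.296 -1.332
endloop
endfacet
facet normal -0.756 0.636 -0.151
outer loop
vertex 1.606 -0.608 -1.443
vertex 1.005 -1.296 -1.332
vertex 1.239 -0.608 0.391
endloop
endfacet
facet normal 0.430 -0.497 -0.754
outer loop
vertex 1.005 -1.296 -1.332
vertex 1.901 -1.372 -0.771
vertex 1.079 -2.041 -0.799
endloop
endfacet
facet normal -0.991 -0.002 0.135
outer loop
vertex 1.005 -1.296 -1.332
vertex 1.079 -2.041 -0.799
vertex 1.239 -0.608 0.391
endloop
endfacet
facet normal 0.430 -0.497 -0.754
outer loop
vertex 1.079 -2.041 -0.799
vertex 1.901 -1.372 -0.771
vertex 1.772 -2.283 -0.244
endloop
endfacet
facet normal -0.650 -0.441 0.619
outer loop
vertex 1.079 -2.041 -0.799
vertex 1.772 -2.283 -0.244
vertex 1.239 -0.608 0.391
endloop
endfacet
facet normal 0.430 -0.497 -0.754
outer loop
vertex 1.772 -2.283 -0.244
vertex 1.901 -1.372 -0.771
vertex 2.562 -1.839 -0.086
endloop
endfacet
facet normal 0.010 -0.352 0.936
outer loop
vertex 1.772 -2.283 -0.244
vertex 2.562 -1.839 -0.086
vertex 1.239 -0.608 0.391
endloop
endfacet
facet normal -0.919 0.387 0.067
outer loop
vertex -0.29 -0.419 4.597
vertex -0.015 0.291 4.267
vertex -0.476 -0.721 3.792
endloop
endfacet
facet normal -0.332 -0.855 0.398
outer loop
vertex 0.875 -1.291 3.693
vertex -0.29 -0.419 4.597
vertex -0.476 -0.721 3.792
endloop
endfacet
facet normal -0.919 0.387 0.067
outer loop
vertex -0.476 -0.721 3.792
vertex -0.015 0.291 4.267
vertex -0.201 -0.011 3.462
endloop
endfacet
facet normal -0.212 -0.343 -0.915
outer loop
vertex -0.201 -0.011 3.462
vertex 0.875 -1.291 3.693
vertex -0.476 -0.721 3.792
endloop
endfacet
facet normal 0.212 0.343 0.915
outer loop
vertex -0.29 -0.419 4.597
vertex 1.336 -0.279 4.168
vertex -0.015 0.291 4.267
endloop
endfacet
facet normal -0.332 -0.855 0.398
outer loop
vertex 1.061 -0.989 4.498
vertex -0.29 -0.419 4.597
vertex 0.875 -1.291 3.693
endloop
endfacet
facet normal 0.212 0.343 0.915
outer loop
vertex 1.061 -0.989 4.498
vertex 1.336 -0.279 4.168
vertex -0.29 -0.419 4.597
endloop
endfacet
facet normal 0.332 0.855 -0.398
outer loop
vertex -0.015 0.291 4.267
vertex 1.336 -0.279 4.168
vertex -0.201 -0.011 3.462
endloop
endfacet
facet normal -0.212 -0.343 -0.915
outer loop
vertex 1.15 -0.581 3.363
vertex 0.875 -1.291 3.693
vertex -0.201 -0.011 3.462
endloop
endfacet
facet normal 0.332 0.855 -0.398
outer loop
vertex -0.201 -0.011 3.462
vertex 1.336 -0.279 4.168
vertex 1.15 -0.581 3.363
endloop
endfacet
facet normal 0.919 -0.387 -0.067
outer loop
vertex 1.15 -0.581 3.363
vertex 1.061 -0.989 4.498
vertex 0.875 -1.291 3.693
endloop
endfacet
facet normal 0.919 -0.387 -0.067
outer loop
vertex 1.336 -0.279 4.168
vertex 1.061 -0.989 4.498
vertex 1.15 -0.581 3.363
endloop
endfacet

endsolid


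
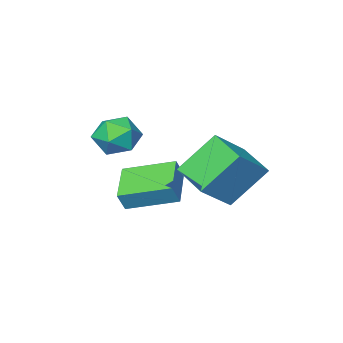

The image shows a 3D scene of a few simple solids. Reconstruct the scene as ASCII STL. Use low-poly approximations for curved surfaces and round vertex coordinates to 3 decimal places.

solid 
facet normal -0.606 -0.724 0.330
outer loop
vertex 3.642 -3.255 0.324
vertex 2.241 -1.817 0.905
vertex 3.265 -3.302 -0.47
endloop
endfacet
facet normal 0.670 -0.688 -0.278
outer loop
vertex 4.319 -2.043 -1.045
vertex 3.642 -3.255 0.324
vertex 3.265 -3.302 -0.47
endloop
endfacet
facet normal -0.606 -0.724 0.330
outer loop
vertex 3.265 -3.302 -0.47
vertex 2.241 -1.817 0.905
vertex 1.864 -1.864 0.111
endloop
endfacet
facet normal -0.429 -0.053 -0.902
outer loop
vertex 1.864 -1.864 0.111
vertex 4.319 -2.043 -1.045
vertex 3.265 -3.302 -0.47
endloop
endfacet
facet normal 0.429 0.053 0.902
outer loop
vertex 3.642 -3.255 0.324
vertex 3.295 -0.558 0.33
vertex 2.241 -1.817 0.905
endloop
endfacet
facet normal 0.670 -0.688 -0.278
outer loop
vertex 4.696 -1.996 -0.251
vertex 3.642 -3.255 0.324
vertex 4.319 -2.043 -1.045
endloop
endfacet
facet normal 0.429 0.053 0.902
outer loop
vertex 4.696 -1.996 -0.251
vertex 3.295 -0.558 0.33
vertex 3.642 -3.255 0.324
endloop
endfacet
facet normal -0.670 0.688 0.278
outer loop
vertex 2.241 -1.817 0.905
vertex 3.295 -0.558 0.33
vertex 1.864 -1.864 0.111
endloop
endfacet
facet normal -0.429 -0.053 -0.902
outer loop
vertex 2.918 -0.605 -0.464
vertex 4.319 -2.043 -1.045
vertex 1.864 -1.864 0.111
endloop
endfacet
facet normal -0.670 0.688 0.278
outer loop
vertex 1.864 -1.864 0.111
vertex 3.295 -0.558 0.33
vertex 2.918 -0.605 -0.464
endloop
endfacet
facet normal 0.606 0.724 -0.330
outer loop
vertex 2.918 -0.605 -0.464
vertex 4.696 -1.996 -0.251
vertex 4.319 -2.043 -1.045
endloop
endfacet
facet normal 0.606 0.724 -0.330
outer loop
vertex 3.295 -0.558 0.33
vertex 4.696 -1.996 -0.251
vertex 2.918 -0.605 -0.464
endloop
endfacet
facet normal 0.531 0.691 -0.490
outer loop
vertex 4.226 -3.388 1.171
vertex 3.605 -2.669 1.512
vertex 4.425 -2.922 2.044
endloop
endfacet
facet normal 0.945 0.144 -0.293
outer loop
vertex 4.226 -3.388 1.171
vertex 4.425 -2.922 2.044
vertex 4.553 -3.92 1.965
endloop
endfacet
facet normal 0.677 -0.452 -0.581
outer loop
vertex 4.226 -3.388 1.171
vertex 4.553 -3.92 1.965
vertex 3.811 -4.284 1.384
endloop
endfacet
facet normal 0.097 -0.273 -0.957
outer loop
vertex 4.226 -3.388 1.171
vertex 3.811 -4.284 1.384
vertex 3.226 -3.51 1.104
endloop
endfacet
facet normal 0.007 0.434 -0.901
outer loop
vertex 4.226 -3.388 1.171
vertex 3.226 -3.51 1.104
vertex 3.605 -2.669 1.512
endloop
endfacet
facet normal 0.905 0.083 0.417
outer loop
vertex 4.553 -3.92 1.965
vertex 4.425 -2.922 2.044
vertex 4.134 -3.53 2.796
endloop
endfacet
facet normal 0.235 0.967 0.097
outer loop
vertex 4.425 -2.922 2.044
vertex 3.605 -2.669 1.512
vertex 3.549 -2.756 2.516
endloop
endfacet
facet normal -0.612 0.551 -0.567
outer loop
vertex 3.605 -2.669 1.512
vertex 3.226 -3.51 1.104
vertex 2.807 -3.12 1.935
endloop
endfacet
facet normal -0.467 -0.591 -0.658
outer loop
vertex 3.226 -3.51 1.104
vertex 3.811 -4.284 1.384
vertex 2.935 -4.118 1.856
endloop
endfacet
facet normal 0.471 -0.881 -0.050
outer loop
vertex 3.811 -4.284 1.384
vertex 4.553 -3.92 1.965
vertex 3.755 -4.371 2.388
endloop
endfacet
facet normal -0.097 0.273 0.957
outer loop
vertex 3.134 -3.652 2.729
vertex 4.134 -3.53 2.796
vertex 3.549 -2.756 2.516
endloop
endfacet
facet normal -0.677 0.452 0.581
outer loop
vertex 3.134 -3.652 2.729
vertex 3.549 -2.756 2.516
vertex 2.807 -3.12 1.935
endloop
endfacet
facet normal -0.945 -0.144 0.293
outer loop
vertex 3.134 -3.652 2.729
vertex 2.807 -3.12 1.935
vertex 2.935 -4.118 1.856
endloop
endfacet
facet normal -0.531 -0.691 0.490
outer loop
vertex 3.134 -3.652 2.729
vertex 2.935 -4.118 1.856
vertex 3.755 -4.371 2.388
endloop
endfacet
facet normal -0.007 -0.434 0.901
outer loop
vertex 3.134 -3.652 2.729
vertex 3.755 -4.371 2.388
vertex 4.134 -3.53 2.796
endloop
endfacet
facet normal 0.467 0.591 0.658
outer loop
vertex 3.549 -2.756 2.516
vertex 4.134 -3.53 2.796
vertex 4.425 -2.922 2.044
endloop
endfacet
facet normal -0.471 0.881 0.050
outer loop
vertex 2.807 -3.12 1.935
vertex 3.549 -2.756 2.516
vertex 3.605 -2.669 1.512
endloop
endfacet
facet normal -0.905 -0.083 -0.417
outer loop
vertex 2.935 -4.118 1.856
vertex 2.807 -3.12 1.935
vertex 3.226 -3.51 1.104
endloop
endfacet
facet normal -0.235 -0.967 -0.097
outer loop
vertex 3.755 -4.371 2.388
vertex 2.935 -4.118 1.856
vertex 3.811 -4.284 1.384
endloop
endfacet
facet normal 0.612 -0.551 0.567
outer loop
vertex 4.134 -3.53 2.796
vertex 3.755 -4.371 2.388
vertex 4.553 -3.92 1.965
endloop
endfacet
facet normal -0.772 -0.071 -0.632
outer loop
vertex 0.438 -0.135 1.67
vertex 0.596 1.525 1.29
vertex 1.747 -0.614 0.126
endloop
endfacet
facet normal -0.093 -0.971 0.223
outer loop
vertex 3.144 -0.485 1.27
vertex 0.438 -0.135 1.67
vertex 1.747 -0.614 0.126
endloop
endfacet
facet normal -0.772 -0.071 -0.632
outer loop
vertex 1.747 -0.614 0.126
vertex 0.596 1.525 1.29
vertex 1.905 1.046 -0.254
endloop
endfacet
facet normal 0.629 -0.230 -0.742
outer loop
vertex 1.905 1.046 -0.254
vertex 3.144 -0.485 1.27
vertex 1.747 -0.614 0.126
endloop
endfacet
facet normal -0.629 0.230 0.742
outer loop
vertex 0.438 -0.135 1.67
vertex 1.993 1.654 2.434
vertex 0.596 1.525 1.29
endloop
endfacet
facet normal -0.093 -0.971 0.223
outer loop
vertex 1.835 -0.006 2.814
vertex 0.438 -0.135 1.67
vertex 3.144 -0.485 1.27
endloop
endfacet
facet normal -0.629 0.230 0.742
outer loop
vertex 1.835 -0.006 2.814
vertex 1.993 1.654 2.434
vertex 0.438 -0.135 1.67
endloop
endfacet
facet normal 0.093 0.971 -0.223
outer loop
vertex 0.596 1.525 1.29
vertex 1.993 1.654 2.434
vertex 1.905 1.046 -0.254
endloop
endfacet
facet normal 0.629 -0.230 -0.742
outer loop
vertex 3.302 1.175 0.89
vertex 3.144 -0.485 1.27
vertex 1.905 1.046 -0.254
endloop
endfacet
facet normal 0.093 0.971 -0.223
outer loop
vertex 1.905 1.046 -0.254
vertex 1.993 1.654 2.434
vertex 3.302 1.175 0.89
endloop
endfacet
facet normal 0.772 0.071 0.632
outer loop
vertex 3.302 1.175 0.89
vertex 1.835 -0.006 2.814
vertex 3.144 -0.485 1.27
endloop
endfacet
facet normal 0.772 0.071 0.632
outer loop
vertex 1.993 1.654 2.434
vertex 1.835 -0.006 2.814
vertex 3.302 1.175 0.89
endloop
endfacet

endsolid


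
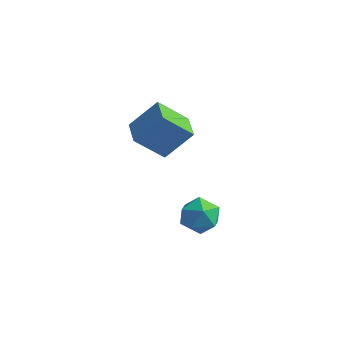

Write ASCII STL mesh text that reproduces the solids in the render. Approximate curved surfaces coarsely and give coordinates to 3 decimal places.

solid 
facet normal -0.769 0.132 0.626
outer loop
vertex -2.594 2.444 -3.285
vertex -2.308 1.55 -2.745
vertex -1.904 2.511 -2.452
endloop
endfacet
facet normal -0.531 0.758 0.378
outer loop
vertex -2.594 2.444 -3.285
vertex -1.904 2.511 -2.452
vertex -1.724 3.086 -3.352
endloop
endfacet
facet normal -0.576 0.746 -0.332
outer loop
vertex -2.594 2.444 -3.285
vertex -1.724 3.086 -3.352
vertex -2.018 2.481 -4.201
endloop
endfacet
facet normal -0.843 0.113 -0.526
outer loop
vertex -2.594 2.444 -3.285
vertex -2.018 2.481 -4.201
vertex -2.379 1.532 -3.826
endloop
endfacet
facet normal -0.961 -0.267 0.068
outer loop
vertex -2.594 2.444 -3.285
vertex -2.379 1.532 -3.826
vertex -2.308 1.55 -2.745
endloop
endfacet
facet normal 0.159 0.817 0.554
outer loop
vertex -1.724 3.086 -3.352
vertex -1.904 2.511 -2.452
vertex -0.901 2.588 -2.854
endloop
endfacet
facet normal -0.226 -0.196 0.954
outer loop
vertex -1.904 2.511 -2.452
vertex -2.308 1.55 -2.745
vertex -1.262 1.639 -2.479
endloop
endfacet
facet normal -0.539 -0.841 0.049
outer loop
vertex -2.308 1.55 -2.745
vertex -2.379 1.532 -3.826
vertex -1.556 1.034 -3.328
endloop
endfacet
facet normal -0.347 -0.227 -0.910
outer loop
vertex -2.379 1.532 -3.826
vertex -2.018 2.481 -4.201
vertex -1.376 1.609 -4.228
endloop
endfacet
facet normal 0.084 0.798 -0.597
outer loop
vertex -2.018 2.481 -4.201
vertex -1.724 3.086 -3.352
vertex -0.972 2.57 -3.935
endloop
endfacet
facet normal 0.843 -0.113 0.526
outer loop
vertex -0.686 1.676 -3.395
vertex -0.901 2.588 -2.854
vertex -1.262 1.639 -2.479
endloop
endfacet
facet normal 0.576 -0.746 0.332
outer loop
vertex -0.686 1.676 -3.395
vertex -1.262 1.639 -2.479
vertex -1.556 1.034 -3.328
endloop
endfacet
facet normal 0.531 -0.758 -0.378
outer loop
vertex -0.686 1.676 -3.395
vertex -1.556 1.034 -3.328
vertex -1.376 1.609 -4.228
endloop
endfacet
facet normal 0.769 -0.132 -0.626
outer loop
vertex -0.686 1.676 -3.395
vertex -1.376 1.609 -4.228
vertex -0.972 2.57 -3.935
endloop
endfacet
facet normal 0.961 0.267 -0.068
outer loop
vertex -0.686 1.676 -3.395
vertex -0.972 2.57 -3.935
vertex -0.901 2.588 -2.854
endloop
endfacet
facet normal 0.347 0.227 0.910
outer loop
vertex -1.262 1.639 -2.479
vertex -0.901 2.588 -2.854
vertex -1.904 2.511 -2.452
endloop
endfacet
facet normal -0.084 -0.798 0.597
outer loop
vertex -1.556 1.034 -3.328
vertex -1.262 1.639 -2.479
vertex -2.308 1.55 -2.745
endloop
endfacet
facet normal -0.159 -0.817 -0.554
outer loop
vertex -1.376 1.609 -4.228
vertex -1.556 1.034 -3.328
vertex -2.379 1.532 -3.826
endloop
endfacet
facet normal 0.226 0.196 -0.954
outer loop
vertex -0.972 2.57 -3.935
vertex -1.376 1.609 -4.228
vertex -2.018 2.481 -4.201
endloop
endfacet
facet normal 0.539 0.841 -0.049
outer loop
vertex -0.901 2.588 -2.854
vertex -0.972 2.57 -3.935
vertex -1.724 3.086 -3.352
endloop
endfacet
facet normal -0.598 0.799 -0.058
outer loop
vertex -5.214 1.969 1.95
vertex -4.191 2.834 3.325
vertex -4.047 2.744 0.594
endloop
endfacet
facet normal -0.533 -0.451 -0.716
outer loop
vertex -3.209 1.626 0.675
vertex -5.214 1.969 1.95
vertex -4.047 2.744 0.594
endloop
endfacet
facet normal -0.599 0.799 -0.058
outer loop
vertex -4.047 2.744 0.594
vertex -4.191 2.834 3.325
vertex -3.024 3.61 1.969
endloop
endfacet
facet normal 0.598 0.398 -0.696
outer loop
vertex -3.024 3.61 1.969
vertex -3.209 1.626 0.675
vertex -4.047 2.744 0.594
endloop
endfacet
facet normal -0.598 -0.398 0.695
outer loop
vertex -5.214 1.969 1.95
vertex -3.353 1.716 3.406
vertex -4.191 2.834 3.325
endloop
endfacet
facet normal -0.533 -0.451 -0.716
outer loop
vertex -4.376 0.85 2.031
vertex -5.214 1.969 1.95
vertex -3.209 1.626 0.675
endloop
endfacet
facet normal -0.598 -0.398 0.696
outer loop
vertex -4.376 0.85 2.031
vertex -3.353 1.716 3.406
vertex -5.214 1.969 1.95
endloop
endfacet
facet normal 0.532 0.451 0.716
outer loop
vertex -4.191 2.834 3.325
vertex -3.353 1.716 3.406
vertex -3.024 3.61 1.969
endloop
endfacet
facet normal 0.598 0.398 -0.695
outer loop
vertex -2.186 2.491 2.05
vertex -3.209 1.626 0.675
vertex -3.024 3.61 1.969
endloop
endfacet
facet normal 0.533 0.451 0.716
outer loop
vertex -3.024 3.61 1.969
vertex -3.353 1.716 3.406
vertex -2.186 2.491 2.05
endloop
endfacet
facet normal 0.598 -0.799 0.058
outer loop
vertex -2.186 2.491 2.05
vertex -4.376 0.85 2.031
vertex -3.209 1.626 0.675
endloop
endfacet
facet normal 0.598 -0.799 0.058
outer loop
vertex -3.353 1.716 3.406
vertex -4.376 0.85 2.031
vertex -2.186 2.491 2.05
endloop
endfacet

endsolid


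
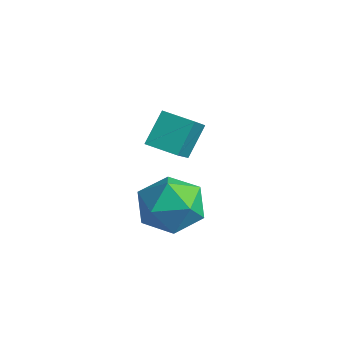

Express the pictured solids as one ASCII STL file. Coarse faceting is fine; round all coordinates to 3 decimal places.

solid 
facet normal -0.310 0.887 0.343
outer loop
vertex -2.486 3.168 -0.026
vertex -2.929 2.639 0.941
vertex -1.808 3.031 0.94
endloop
endfacet
facet normal 0.276 0.959 -0.058
outer loop
vertex -2.486 3.168 -0.026
vertex -1.808 3.031 0.94
vertex -1.352 2.835 -0.14
endloop
endfacet
facet normal 0.133 0.696 -0.706
outer loop
vertex -2.486 3.168 -0.026
vertex -1.352 2.835 -0.14
vertex -2.192 2.321 -0.805
endloop
endfacet
facet normal -0.540 0.461 -0.705
outer loop
vertex -2.486 3.168 -0.026
vertex -2.192 2.321 -0.805
vertex -3.167 2.201 -0.137
endloop
endfacet
facet normal -0.813 0.579 -0.056
outer loop
vertex -2.486 3.168 -0.026
vertex -3.167 2.201 -0.137
vertex -2.929 2.639 0.941
endloop
endfacet
facet normal 0.793 0.563 0.233
outer loop
vertex -1.352 2.835 -0.14
vertex -1.808 3.031 0.94
vertex -1.093 2.099 0.757
endloop
endfacet
facet normal -0.155 0.445 0.882
outer loop
vertex -1.808 3.031 0.94
vertex -2.929 2.639 0.941
vertex -2.068 1.979 1.425
endloop
endfacet
facet normal -0.970 -0.054 0.236
outer loop
vertex -2.929 2.639 0.941
vertex -3.167 2.201 -0.137
vertex -2.908 1.465 0.76
endloop
endfacet
facet normal -0.527 -0.245 -0.814
outer loop
vertex -3.167 2.201 -0.137
vertex -2.192 2.321 -0.805
vertex -2.452 1.269 -0.32
endloop
endfacet
facet normal 0.563 0.136 -0.816
outer loop
vertex -2.192 2.321 -0.805
vertex -1.352 2.835 -0.14
vertex -1.331 1.661 -0.321
endloop
endfacet
facet normal 0.540 -0.461 0.705
outer loop
vertex -1.774 1.132 0.646
vertex -1.093 2.099 0.757
vertex -2.068 1.979 1.425
endloop
endfacet
facet normal -0.133 -0.696 0.706
outer loop
vertex -1.774 1.132 0.646
vertex -2.068 1.979 1.425
vertex -2.908 1.465 0.76
endloop
endfacet
facet normal -0.276 -0.959 0.058
outer loop
vertex -1.774 1.132 0.646
vertex -2.908 1.465 0.76
vertex -2.452 1.269 -0.32
endloop
endfacet
facet normal 0.310 -0.887 -0.343
outer loop
vertex -1.774 1.132 0.646
vertex -2.452 1.269 -0.32
vertex -1.331 1.661 -0.321
endloop
endfacet
facet normal 0.813 -0.579 0.056
outer loop
vertex -1.774 1.132 0.646
vertex -1.331 1.661 -0.321
vertex -1.093 2.099 0.757
endloop
endfacet
facet normal 0.527 0.245 0.814
outer loop
vertex -2.068 1.979 1.425
vertex -1.093 2.099 0.757
vertex -1.808 3.031 0.94
endloop
endfacet
facet normal -0.563 -0.136 0.816
outer loop
vertex -2.908 1.465 0.76
vertex -2.068 1.979 1.425
vertex -2.929 2.639 0.941
endloop
endfacet
facet normal -0.793 -0.563 -0.233
outer loop
vertex -2.452 1.269 -0.32
vertex -2.908 1.465 0.76
vertex -3.167 2.201 -0.137
endloop
endfacet
facet normal 0.155 -0.445 -0.882
outer loop
vertex -1.331 1.661 -0.321
vertex -2.452 1.269 -0.32
vertex -2.192 2.321 -0.805
endloop
endfacet
facet normal 0.970 0.054 -0.236
outer loop
vertex -1.093 2.099 0.757
vertex -1.331 1.661 -0.321
vertex -1.352 2.835 -0.14
endloop
endfacet
facet normal -0.833 -0.508 0.221
outer loop
vertex -2.394 1.372 3.276
vertex -2.626 2.2 4.304
vertex -3.441 2.566 2.077
endloop
endfacet
facet normal 0.174 -0.618 -0.767
outer loop
vertex -2.534 3.12 1.836
vertex -2.394 1.372 3.276
vertex -3.441 2.566 2.077
endloop
endfacet
facet normal -0.832 -0.509 0.221
outer loop
vertex -3.441 2.566 2.077
vertex -2.626 2.2 4.304
vertex -3.674 3.394 3.105
endloop
endfacet
facet normal -0.526 0.600 -0.602
outer loop
vertex -3.674 3.394 3.105
vertex -2.534 3.12 1.836
vertex -3.441 2.566 2.077
endloop
endfacet
facet normal 0.527 -0.600 0.602
outer loop
vertex -2.394 1.372 3.276
vertex -1.719 2.754 4.063
vertex -2.626 2.2 4.304
endloop
endfacet
facet normal 0.173 -0.618 -0.767
outer loop
vertex -1.486 1.926 3.035
vertex -2.394 1.372 3.276
vertex -2.534 3.12 1.836
endloop
endfacet
facet normal 0.526 -0.600 0.603
outer loop
vertex -1.486 1.926 3.035
vertex -1.719 2.754 4.063
vertex -2.394 1.372 3.276
endloop
endfacet
facet normal -0.174 0.618 0.767
outer loop
vertex -2.626 2.2 4.304
vertex -1.719 2.754 4.063
vertex -3.674 3.394 3.105
endloop
endfacet
facet normal -0.526 0.600 -0.602
outer loop
vertex -2.766 3.948 2.864
vertex -2.534 3.12 1.836
vertex -3.674 3.394 3.105
endloop
endfacet
facet normal -0.173 0.618 0.767
outer loop
vertex -3.674 3.394 3.105
vertex -1.719 2.754 4.063
vertex -2.766 3.948 2.864
endloop
endfacet
facet normal 0.832 0.508 -0.221
outer loop
vertex -2.766 3.948 2.864
vertex -1.486 1.926 3.035
vertex -2.534 3.12 1.836
endloop
endfacet
facet normal 0.832 0.508 -0.221
outer loop
vertex -1.719 2.754 4.063
vertex -1.486 1.926 3.035
vertex -2.766 3.948 2.864
endloop
endfacet

endsolid


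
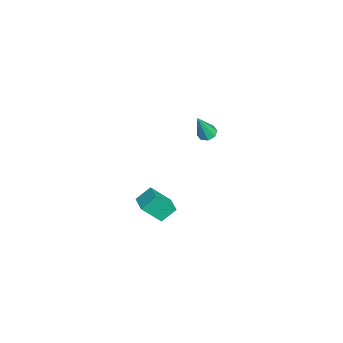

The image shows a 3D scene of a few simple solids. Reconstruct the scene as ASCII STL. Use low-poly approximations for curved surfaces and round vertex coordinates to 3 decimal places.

solid 
facet normal -0.958 -0.250 -0.140
outer loop
vertex 1.756 -4.162 -3.001
vertex 1.474 -3.43 -2.38
vertex 1.674 -3.173 -4.205
endloop
endfacet
facet normal 0.283 -0.732 -0.620
outer loop
vertex 2.526 -2.95 -4.08
vertex 1.756 -4.162 -3.001
vertex 1.674 -3.173 -4.205
endloop
endfacet
facet normal -0.958 -0.251 -0.140
outer loop
vertex 1.674 -3.173 -4.205
vertex 1.474 -3.43 -2.38
vertex 1.391 -2.441 -3.584
endloop
endfacet
facet normal -0.053 0.634 -0.771
outer loop
vertex 1.391 -2.441 -3.584
vertex 2.526 -2.95 -4.08
vertex 1.674 -3.173 -4.205
endloop
endfacet
facet normal 0.053 -0.634 0.771
outer loop
vertex 1.756 -4.162 -3.001
vertex 2.326 -3.207 -2.255
vertex 1.474 -3.43 -2.38
endloop
endfacet
facet normal 0.282 -0.732 -0.620
outer loop
vertex 2.609 -3.939 -2.876
vertex 1.756 -4.162 -3.001
vertex 2.526 -2.95 -4.08
endloop
endfacet
facet normal 0.053 -0.634 0.771
outer loop
vertex 2.609 -3.939 -2.876
vertex 2.326 -3.207 -2.255
vertex 1.756 -4.162 -3.001
endloop
endfacet
facet normal -0.283 0.732 0.620
outer loop
vertex 1.474 -3.43 -2.38
vertex 2.326 -3.207 -2.255
vertex 1.391 -2.441 -3.584
endloop
endfacet
facet normal -0.053 0.634 -0.771
outer loop
vertex 2.244 -2.218 -3.459
vertex 2.526 -2.95 -4.08
vertex 1.391 -2.441 -3.584
endloop
endfacet
facet normal -0.282 0.732 0.620
outer loop
vertex 1.391 -2.441 -3.584
vertex 2.326 -3.207 -2.255
vertex 2.244 -2.218 -3.459
endloop
endfacet
facet normal 0.958 0.251 0.140
outer loop
vertex 2.244 -2.218 -3.459
vertex 2.609 -3.939 -2.876
vertex 2.526 -2.95 -4.08
endloop
endfacet
facet normal 0.958 0.251 0.141
outer loop
vertex 2.326 -3.207 -2.255
vertex 2.609 -3.939 -2.876
vertex 2.244 -2.218 -3.459
endloop
endfacet
facet normal -0.193 0.306 -0.932
outer loop
vertex 2.15 -1.076 2.103
vertex 1.807 -0.757 2.279
vertex 2.298 -0.733 2.185
endloop
endfacet
facet normal 0.920 -0.392 -0.019
outer loop
vertex 2.15 -1.076 2.103
vertex 2.298 -0.733 2.185
vertex 2.113 -1.243 3.761
endloop
endfacet
facet normal -0.193 0.306 -0.932
outer loop
vertex 2.298 -0.733 2.185
vertex 1.807 -0.757 2.279
vertex 2.159 -0.404 2.322
endloop
endfacet
facet normal 0.929 0.306 0.208
outer loop
vertex 2.298 -0.733 2.185
vertex 2.159 -0.404 2.322
vertex 2.113 -1.243 3.761
endloop
endfacet
facet normal -0.191 0.304 -0.933
outer loop
vertex 2.159 -0.404 2.322
vertex 1.807 -0.757 2.279
vertex 1.813 -0.281 2.433
endloop
endfacet
facet normal 0.425 0.776 0.466
outer loop
vertex 2.159 -0.404 2.322
vertex 1.813 -0.281 2.433
vertex 2.113 -1.243 3.761
endloop
endfacet
facet normal -0.194 0.304 -0.933
outer loop
vertex 1.813 -0.281 2.433
vertex 1.807 -0.757 2.279
vertex 1.465 -0.438 2.454
endloop
endfacet
facet normal -0.297 0.740 0.603
outer loop
vertex 1.813 -0.281 2.433
vertex 1.465 -0.438 2.454
vertex 2.113 -1.243 3.761
endloop
endfacet
facet normal -0.192 0.306 -0.933
outer loop
vertex 1.465 -0.438 2.454
vertex 1.807 -0.757 2.279
vertex 1.317 -0.781 2.372
endloop
endfacet
facet normal -0.812 0.222 0.539
outer loop
vertex 1.465 -0.438 2.454
vertex 1.317 -0.781 2.372
vertex 2.113 -1.243 3.761
endloop
endfacet
facet normal -0.192 0.307 -0.932
outer loop
vertex 1.317 -0.781 2.372
vertex 1.807 -0.757 2.279
vertex 1.456 -1.11 2.235
endloop
endfacet
facet normal -0.822 -0.477 0.312
outer loop
vertex 1.317 -0.781 2.372
vertex 1.456 -1.11 2.235
vertex 2.113 -1.243 3.761
endloop
endfacet
facet normal -0.192 0.307 -0.932
outer loop
vertex 1.456 -1.11 2.235
vertex 1.807 -0.757 2.279
vertex 1.801 -1.232 2.124
endloop
endfacet
facet normal -0.317 -0.947 0.054
outer loop
vertex 1.456 -1.11 2.235
vertex 1.801 -1.232 2.124
vertex 2.113 -1.243 3.761
endloop
endfacet
facet normal -0.193 0.307 -0.932
outer loop
vertex 1.801 -1.232 2.124
vertex 1.807 -0.757 2.279
vertex 2.15 -1.076 2.103
endloop
endfacet
facet normal 0.403 -0.912 -0.083
outer loop
vertex 1.801 -1.232 2.124
vertex 2.15 -1.076 2.103
vertex 2.113 -1.243 3.761
endloop
endfacet

endsolid


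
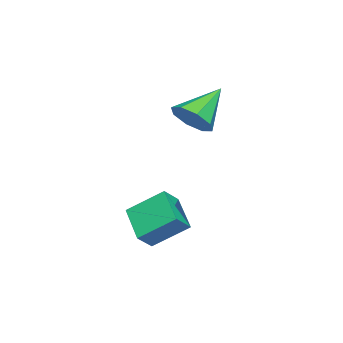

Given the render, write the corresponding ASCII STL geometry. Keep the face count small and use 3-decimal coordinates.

solid 
facet normal -0.679 0.317 -0.662
outer loop
vertex 0.005 -2.45 -3.748
vertex -0.375 -1.036 -2.683
vertex 1.236 -1.507 -4.559
endloop
endfacet
facet normal 0.210 -0.780 -0.589
outer loop
vertex 1.915 -1.824 -3.897
vertex 0.005 -2.45 -3.748
vertex 1.236 -1.507 -4.559
endloop
endfacet
facet normal -0.679 0.316 -0.663
outer loop
vertex 1.236 -1.507 -4.559
vertex -0.375 -1.036 -2.683
vertex 0.856 -0.094 -3.495
endloop
endfacet
facet normal 0.704 0.538 -0.464
outer loop
vertex 0.856 -0.094 -3.495
vertex 1.915 -1.824 -3.897
vertex 1.236 -1.507 -4.559
endloop
endfacet
facet normal -0.704 -0.538 0.464
outer loop
vertex 0.005 -2.45 -3.748
vertex 0.304 -1.353 -2.021
vertex -0.375 -1.036 -2.683
endloop
endfacet
facet normal 0.210 -0.781 -0.588
outer loop
vertex 0.684 -2.766 -3.085
vertex 0.005 -2.45 -3.748
vertex 1.915 -1.824 -3.897
endloop
endfacet
facet normal -0.704 -0.538 0.464
outer loop
vertex 0.684 -2.766 -3.085
vertex 0.304 -1.353 -2.021
vertex 0.005 -2.45 -3.748
endloop
endfacet
facet normal -0.209 0.781 0.589
outer loop
vertex -0.375 -1.036 -2.683
vertex 0.304 -1.353 -2.021
vertex 0.856 -0.094 -3.495
endloop
endfacet
facet normal 0.704 0.538 -0.464
outer loop
vertex 1.535 -0.41 -2.832
vertex 1.915 -1.824 -3.897
vertex 0.856 -0.094 -3.495
endloop
endfacet
facet normal -0.211 0.781 0.588
outer loop
vertex 0.856 -0.094 -3.495
vertex 0.304 -1.353 -2.021
vertex 1.535 -0.41 -2.832
endloop
endfacet
facet normal 0.679 -0.316 0.662
outer loop
vertex 1.535 -0.41 -2.832
vertex 0.684 -2.766 -3.085
vertex 1.915 -1.824 -3.897
endloop
endfacet
facet normal 0.679 -0.316 0.663
outer loop
vertex 0.304 -1.353 -2.021
vertex 0.684 -2.766 -3.085
vertex 1.535 -0.41 -2.832
endloop
endfacet
facet normal 0.721 -0.339 -0.604
outer loop
vertex -2.157 -0.916 1.184
vertex -2.844 -1.38 0.624
vertex -2.422 -0.473 0.619
endloop
endfacet
facet normal 0.254 0.815 0.520
outer loop
vertex -2.157 -0.916 1.184
vertex -2.422 -0.473 0.619
vertex -4.336 -0.68 1.876
endloop
endfacet
facet normal 0.721 -0.339 -0.605
outer loop
vertex -2.422 -0.473 0.619
vertex -2.844 -1.38 0.624
vertex -2.935 -0.561 0.057
endloop
endfacet
facet normal -0.131 0.991 -0.036
outer loop
vertex -2.422 -0.473 0.619
vertex -2.935 -0.561 0.057
vertex -4.336 -0.68 1.876
endloop
endfacet
facet normal 0.721 -0.339 -0.605
outer loop
vertex -2.935 -0.561 0.057
vertex -2.844 -1.38 0.624
vertex -3.394 -1.129 -0.172
endloop
endfacet
facet normal -0.611 0.666 -0.427
outer loop
vertex -2.935 -0.561 0.057
vertex -3.394 -1.129 -0.172
vertex -4.336 -0.68 1.876
endloop
endfacet
facet normal 0.722 -0.337 -0.605
outer loop
vertex -3.394 -1.129 -0.172
vertex -2.844 -1.38 0.624
vertex -3.53 -1.844 0.064
endloop
endfacet
facet normal -0.905 0.032 -0.424
outer loop
vertex -3.394 -1.129 -0.172
vertex -3.53 -1.844 0.064
vertex -4.336 -0.68 1.876
endloop
endfacet
facet normal 0.722 -0.338 -0.604
outer loop
vertex -3.53 -1.844 0.064
vertex -2.844 -1.38 0.624
vertex -3.265 -2.287 0.629
endloop
endfacet
facet normal -0.842 -0.539 -0.028
outer loop
vertex -3.53 -1.844 0.064
vertex -3.265 -2.287 0.629
vertex -4.336 -0.68 1.876
endloop
endfacet
facet normal 0.721 -0.338 -0.605
outer loop
vertex -3.265 -2.287 0.629
vertex -2.844 -1.38 0.624
vertex -2.752 -2.199 1.191
endloop
endfacet
facet normal -0.457 -0.715 0.529
outer loop
vertex -3.265 -2.287 0.629
vertex -2.752 -2.199 1.191
vertex -4.336 -0.68 1.876
endloop
endfacet
facet normal 0.722 -0.337 -0.604
outer loop
vertex -2.752 -2.199 1.191
vertex -2.844 -1.38 0.624
vertex -2.294 -1.631 1.421
endloop
endfacet
facet normal 0.023 -0.391 0.920
outer loop
vertex -2.752 -2.199 1.191
vertex -2.294 -1.631 1.421
vertex -4.336 -0.68 1.876
endloop
endfacet
facet normal 0.721 -0.339 -0.604
outer loop
vertex -2.294 -1.631 1.421
vertex -2.844 -1.38 0.624
vertex -2.157 -0.916 1.184
endloop
endfacet
facet normal 0.317 0.243 0.917
outer loop
vertex -2.294 -1.631 1.421
vertex -2.157 -0.916 1.184
vertex -4.336 -0.68 1.876
endloop
endfacet

endsolid
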